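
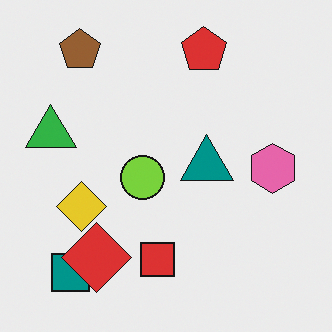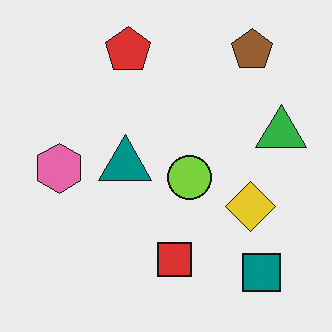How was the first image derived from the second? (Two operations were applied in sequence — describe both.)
It was flipped horizontally (left ↔ right), then overlaid with an additional red diamond.

The green triangle is in the right of the second image and the left of the first — shapes on opposite sides of the vertical midline have swapped in a mirror flip. A red diamond appears in the first image that is absent from the second.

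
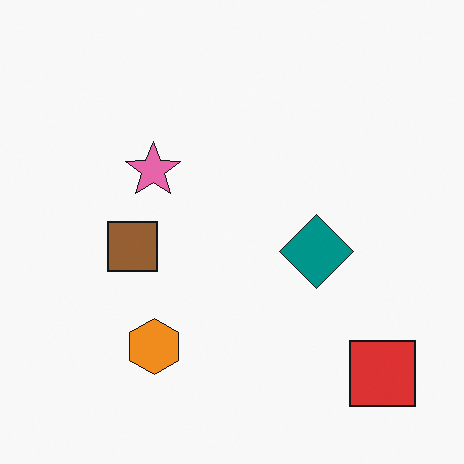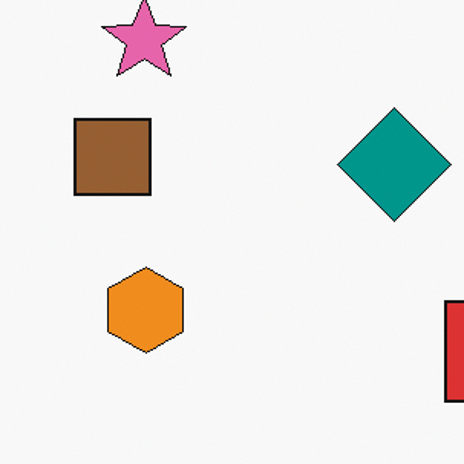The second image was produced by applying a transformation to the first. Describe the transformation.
It was cropped to a modestly smaller region and rescaled.

The visible shapes are larger and the field of view is narrower; shapes near the original edges may be partly or wholly outside the frame — a crop-and-rescale.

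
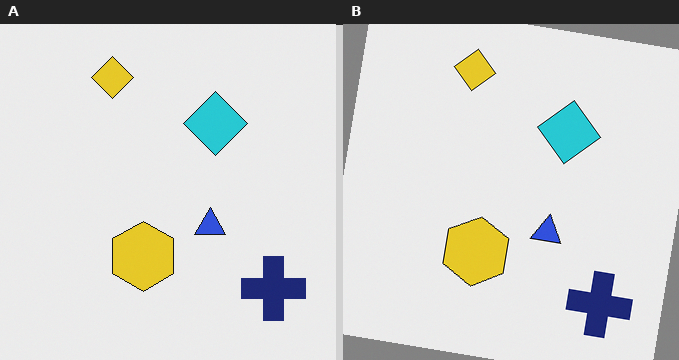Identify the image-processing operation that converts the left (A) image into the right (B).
Rotated clockwise by a slight angle.

Every shape is tilted by the same angle and the image corners show triangular fill wedges — a whole-image rotation by a non-right angle.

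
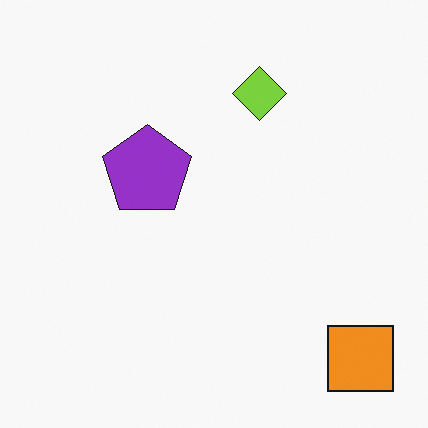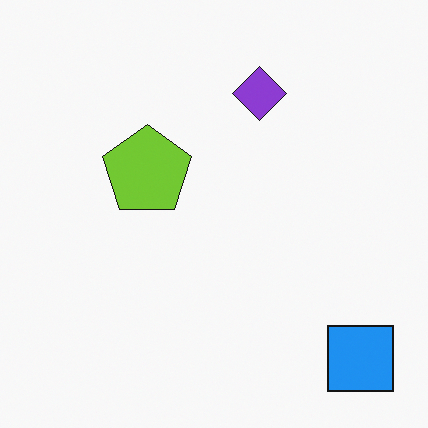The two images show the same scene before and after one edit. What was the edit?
Hue-shifted through roughly half the color wheel.

Every shape's color has rotated by the same amount around the hue wheel — a uniform hue shift.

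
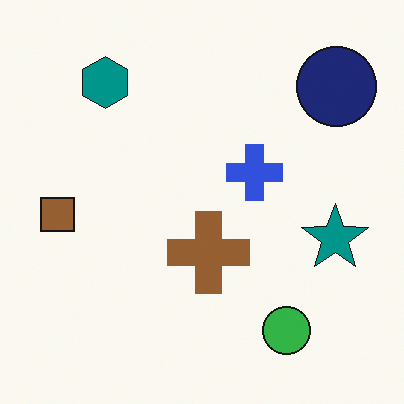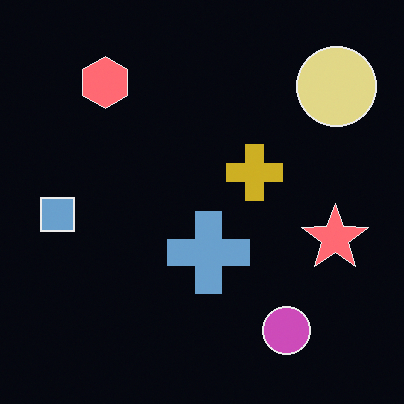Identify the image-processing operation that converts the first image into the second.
It was color-inverted (negative).

The light background has become dark and every shape's color is its complement — a photographic negative.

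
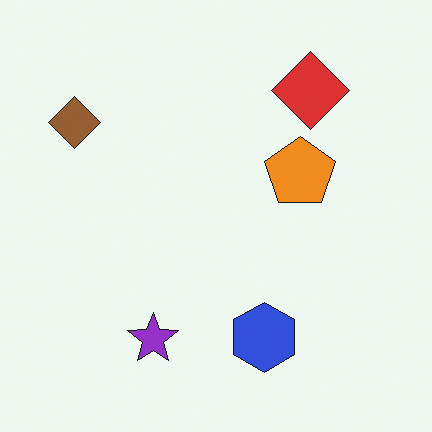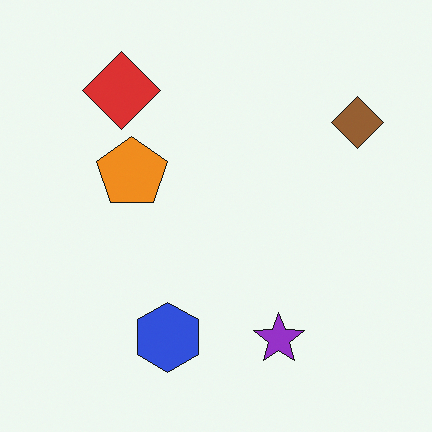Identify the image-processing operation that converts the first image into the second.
Flipped horizontally (left ↔ right).

The brown diamond is in the top-left of the first image and the top-right of the second — shapes on opposite sides of the vertical midline have swapped in a mirror flip.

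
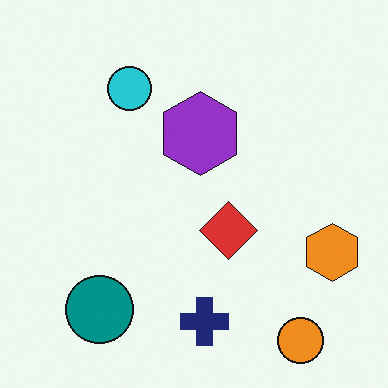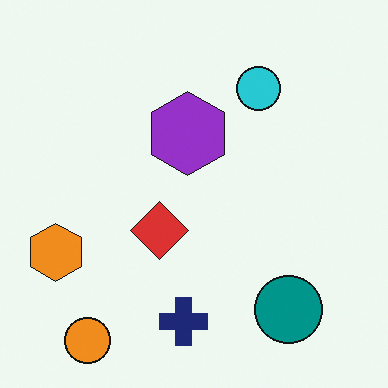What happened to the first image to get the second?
The second image is the first flipped horizontally (left ↔ right).

The orange hexagon is in the right of the first image and the left of the second — shapes on opposite sides of the vertical midline have swapped in a mirror flip.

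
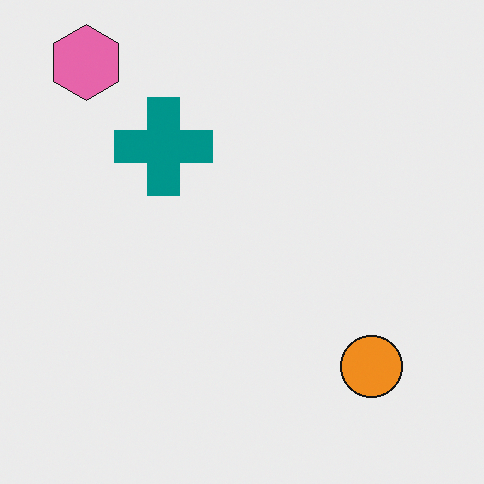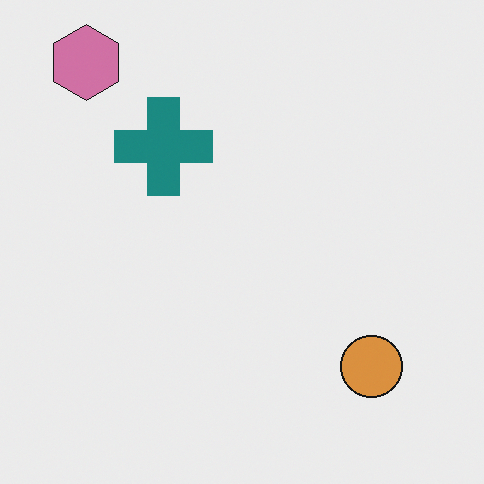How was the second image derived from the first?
The transformation is: slightly desaturated.

All colors are more muted and greyish — a global saturation change.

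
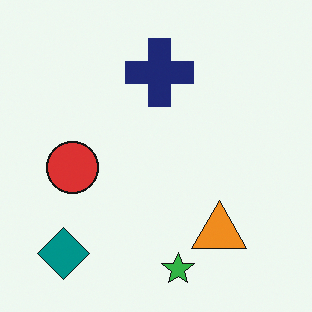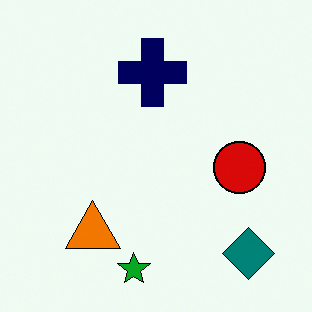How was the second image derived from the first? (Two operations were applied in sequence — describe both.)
The transformation is: flipped horizontally (left ↔ right), then given slightly increased contrast.

The teal diamond is in the bottom-left of the first image and the bottom-right of the second — shapes on opposite sides of the vertical midline have swapped in a mirror flip. Tones are pushed away from mid-grey across the whole image — a global contrast change.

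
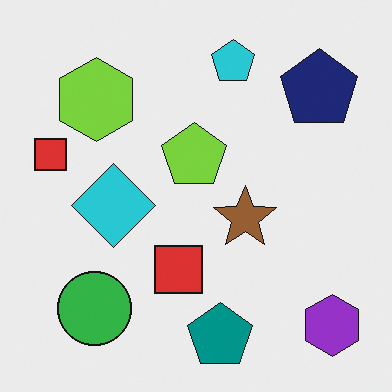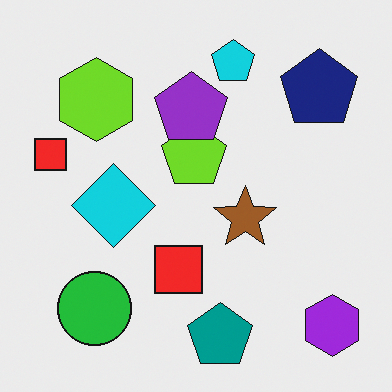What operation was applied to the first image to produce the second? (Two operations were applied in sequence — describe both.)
This is the original image slightly oversaturated, then overlaid with an additional purple pentagon.

All colors are more vivid — a global saturation change. A purple pentagon appears in the second image that is absent from the first.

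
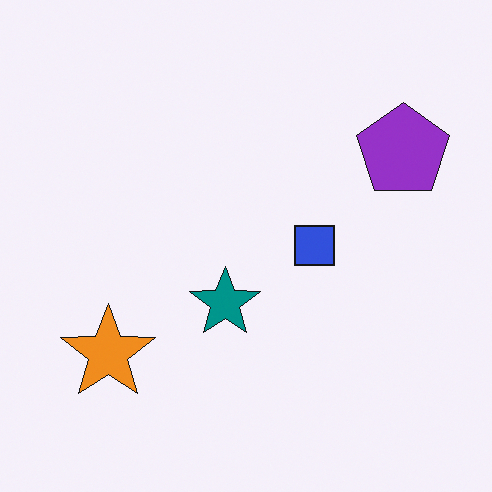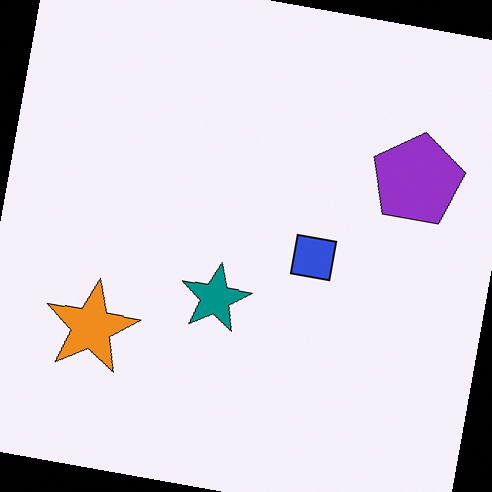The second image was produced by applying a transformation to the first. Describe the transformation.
The second image is the first rotated clockwise by a slight angle.

Every shape is tilted by the same angle and the image corners show triangular fill wedges — a whole-image rotation by a non-right angle.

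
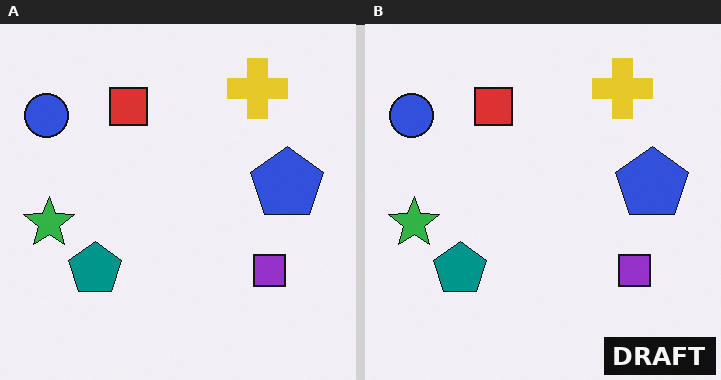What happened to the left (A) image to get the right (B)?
The right (B) image is the left (A) watermarked with the text "DRAFT" in the lower-right corner.

A dark label reading "DRAFT" appears in the lower-right corner.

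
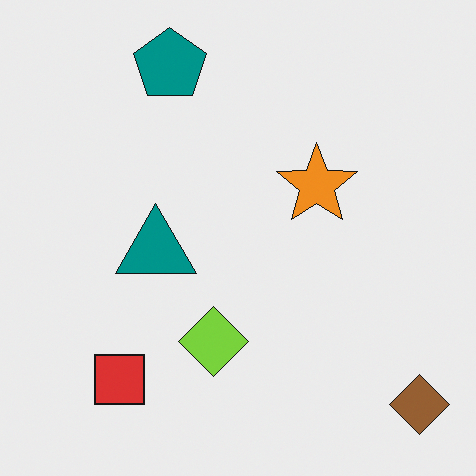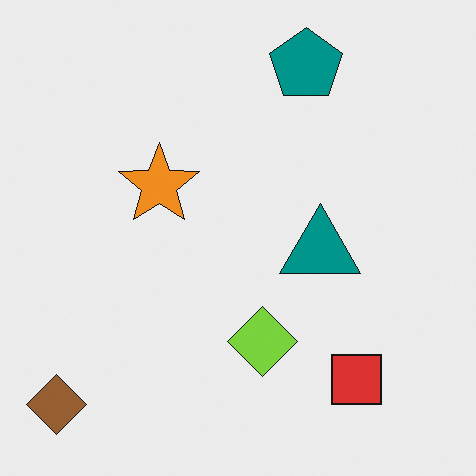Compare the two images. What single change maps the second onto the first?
The image was flipped horizontally (left ↔ right).

The brown diamond is in the bottom-left of the second image and the bottom-right of the first — shapes on opposite sides of the vertical midline have swapped in a mirror flip.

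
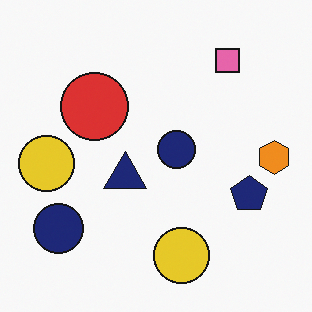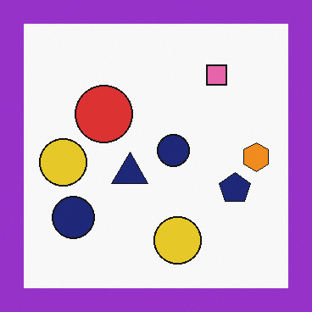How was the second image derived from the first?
It was framed with a purple border.

A solid purple frame runs around the edge of the second image, with the content slightly shrunk inside it.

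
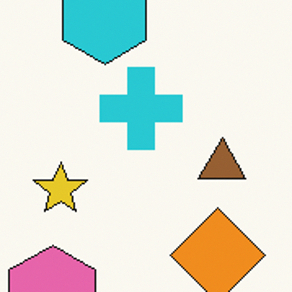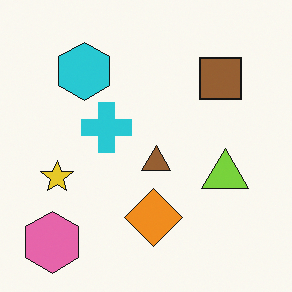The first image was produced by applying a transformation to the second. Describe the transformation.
The transformation is: cropped tightly and scaled back up.

The visible shapes are larger and the field of view is narrower; shapes near the original edges may be partly or wholly outside the frame — a crop-and-rescale.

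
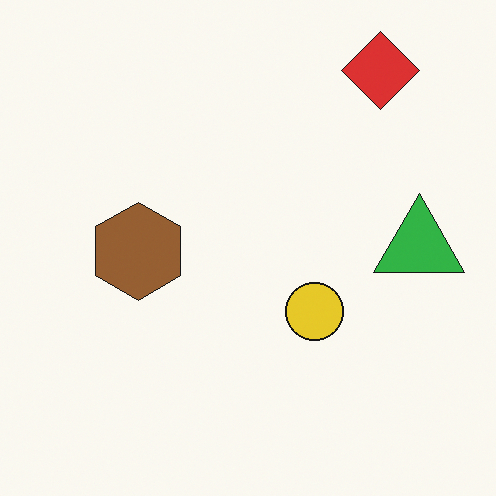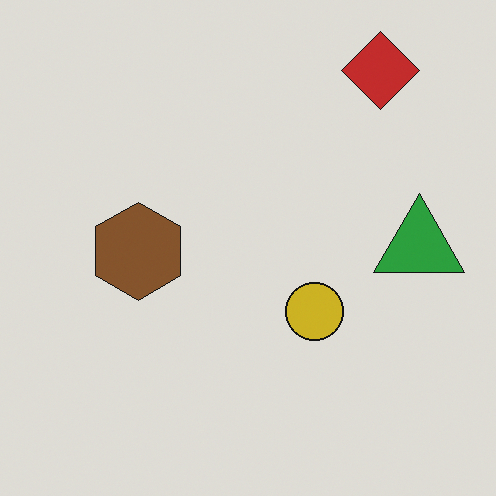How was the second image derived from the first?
Slightly darkened.

Every pixel — background and shapes alike — is uniformly darkened.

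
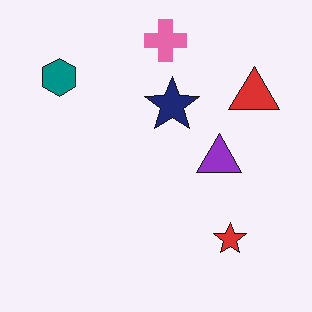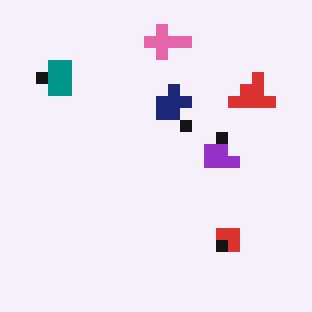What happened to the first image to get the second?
The second image is the first coarsely pixelated.

Shapes are reduced to large square blocks; fine edges and outlines are lost — a downscale-then-upscale (mosaic) effect.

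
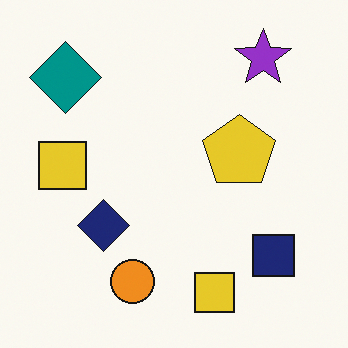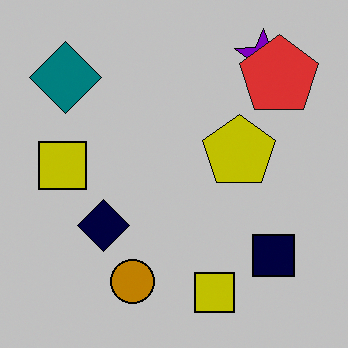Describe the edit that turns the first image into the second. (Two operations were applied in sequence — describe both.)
This is the original image heavily posterized to just a handful of flat colors, then overlaid with an additional red pentagon.

Each flat color has snapped to a coarser quantized level — most visibly, the near-white background has dropped to a flat grey. A red pentagon appears in the second image that is absent from the first.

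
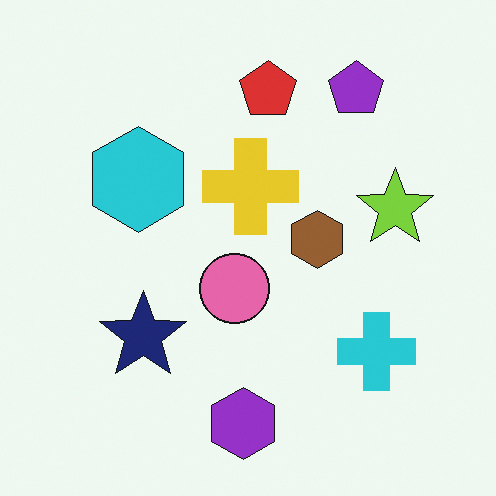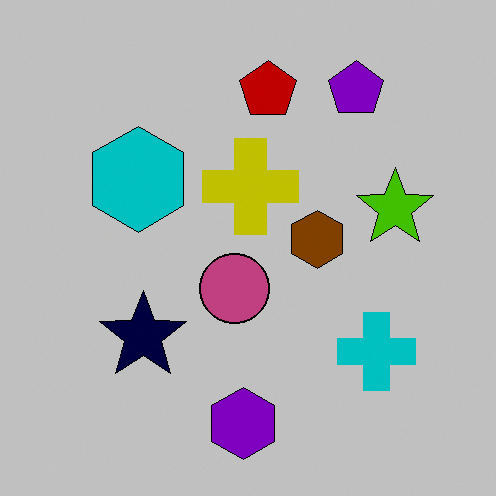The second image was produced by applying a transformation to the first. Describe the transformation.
The image was aggressively posterized.

Each flat color has snapped to a coarser quantized level — most visibly, the near-white background has dropped to a flat grey.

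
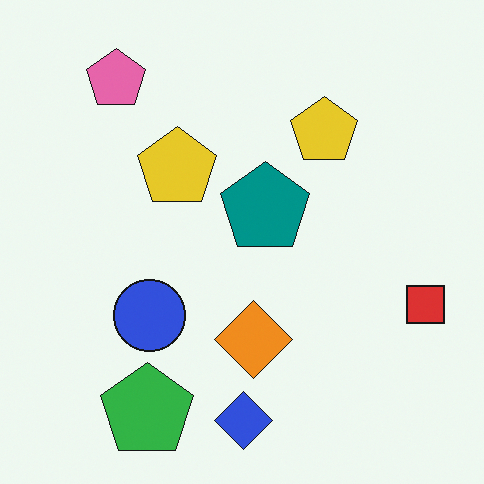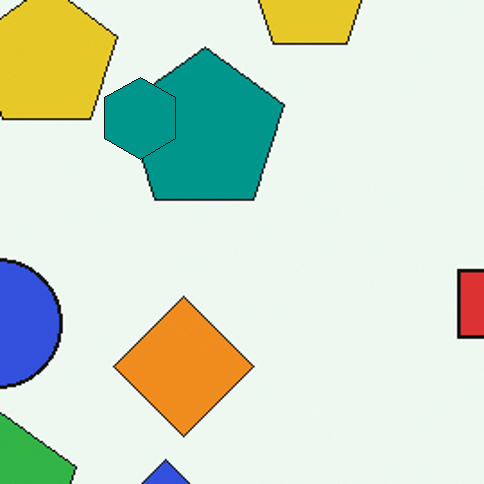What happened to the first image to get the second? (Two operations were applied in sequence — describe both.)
This is the original image cropped to a noticeably smaller region and rescaled, then overlaid with an additional teal hexagon.

The visible shapes are larger and the field of view is narrower; shapes near the original edges may be partly or wholly outside the frame — a crop-and-rescale. A teal hexagon appears in the second image that is absent from the first.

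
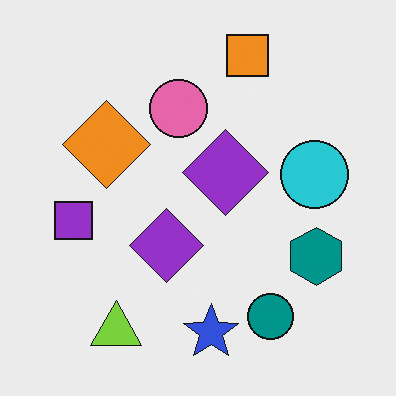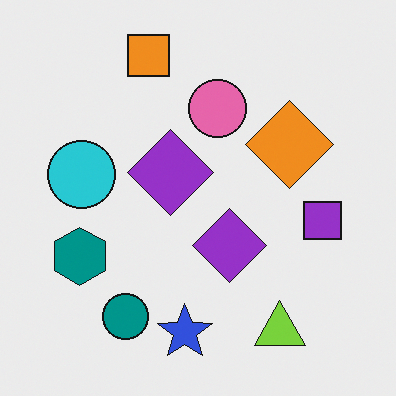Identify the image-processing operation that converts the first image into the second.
Flipped horizontally (left ↔ right).

The purple square is in the left of the first image and the right of the second — shapes on opposite sides of the vertical midline have swapped in a mirror flip.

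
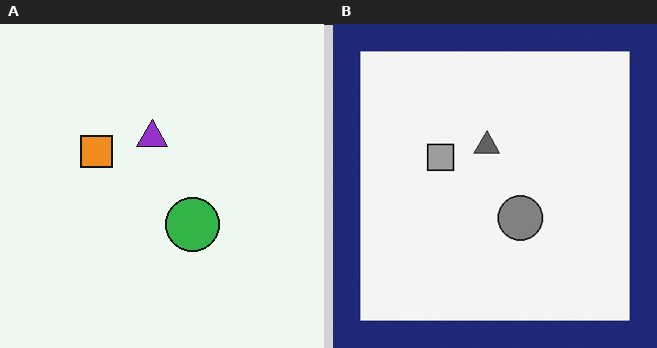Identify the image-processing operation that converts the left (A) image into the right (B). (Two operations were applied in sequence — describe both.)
Converted to grayscale, then framed with a navy border.

All color is removed — every shape is now a shade of grey. A solid navy frame runs around the edge of the right (B) image, with the content slightly shrunk inside it.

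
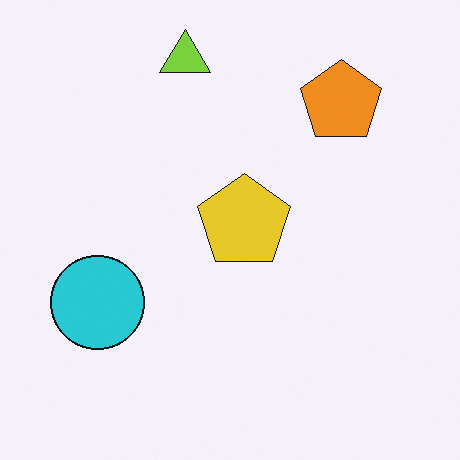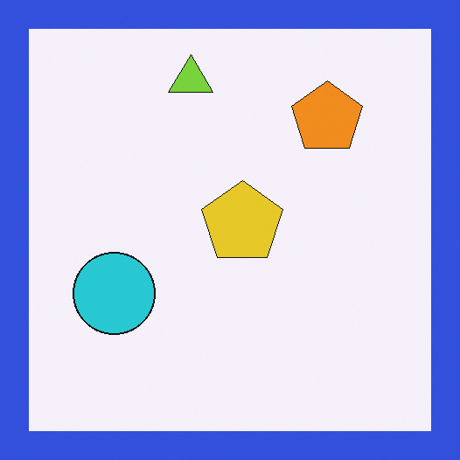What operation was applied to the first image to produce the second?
The image was framed with a blue border.

A solid blue frame runs around the edge of the second image, with the content slightly shrunk inside it.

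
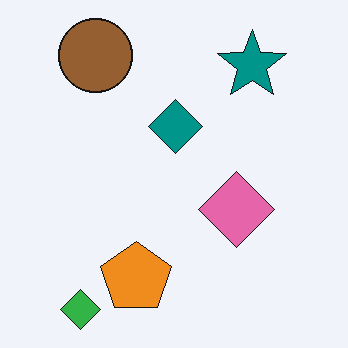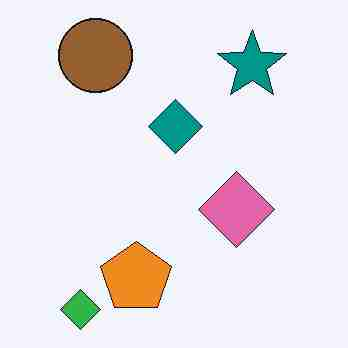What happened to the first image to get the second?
It was degraded with heavy JPEG compression.

Blocky 8×8 compression artifacts appear around shape edges and the flat background shows ringing — characteristic JPEG degradation.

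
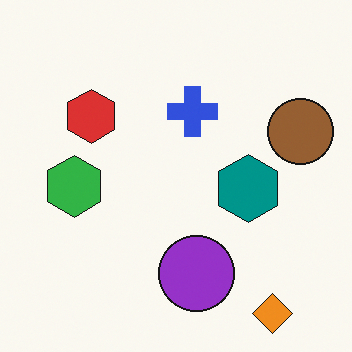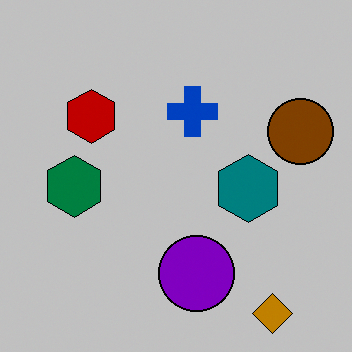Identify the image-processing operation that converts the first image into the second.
The second image is the first aggressively posterized.

Each flat color has snapped to a coarser quantized level — most visibly, the near-white background has dropped to a flat grey.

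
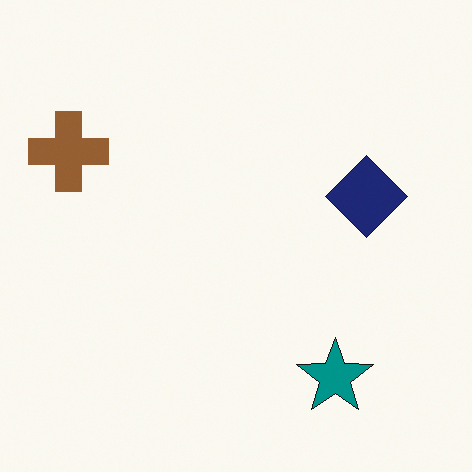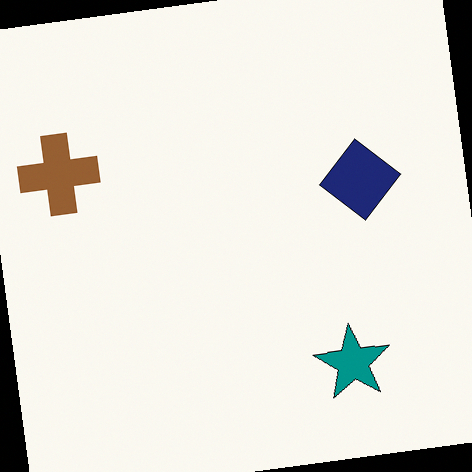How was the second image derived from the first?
It was rotated counter-clockwise by a few degrees.

Every shape is tilted by the same angle and the image corners show triangular fill wedges — a whole-image rotation by a non-right angle.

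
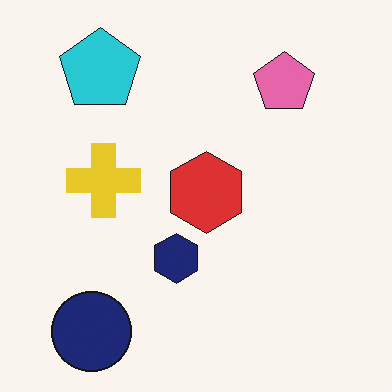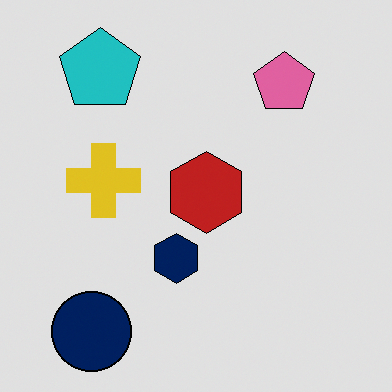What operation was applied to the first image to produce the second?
It was moderately posterized.

Each flat color has snapped to a coarser quantized level — most visibly, the near-white background has dropped to a flat grey.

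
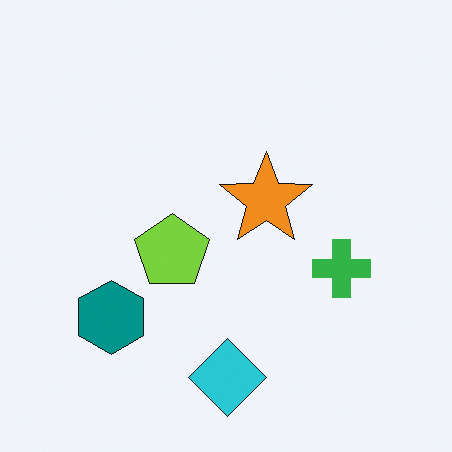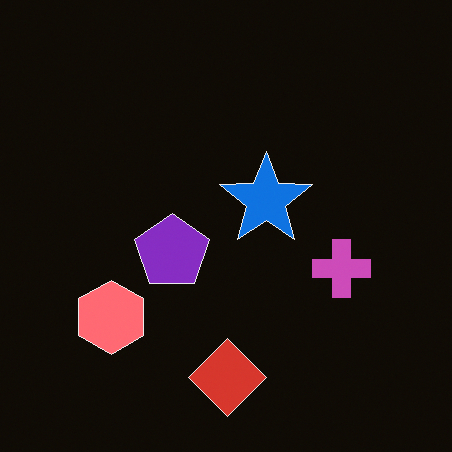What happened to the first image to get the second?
The image was color-inverted (negative).

The light background has become dark and every shape's color is its complement — a photographic negative.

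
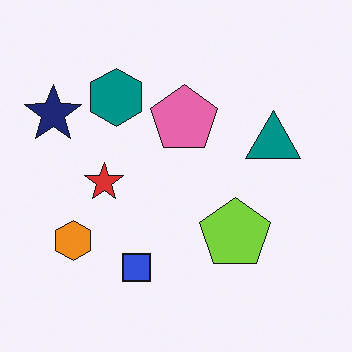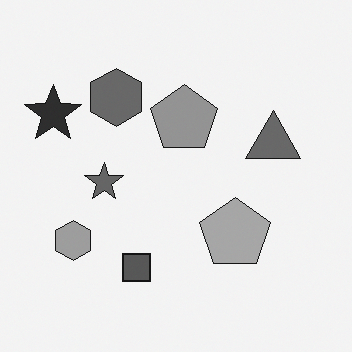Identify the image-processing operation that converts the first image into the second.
It was converted to grayscale.

All color is removed — every shape is now a shade of grey.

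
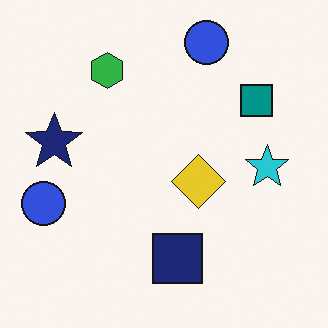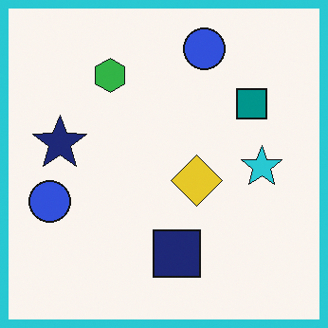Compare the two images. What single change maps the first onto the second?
It was framed with a cyan border.

A solid cyan frame runs around the edge of the second image, with the content slightly shrunk inside it.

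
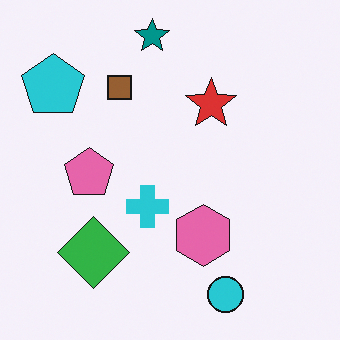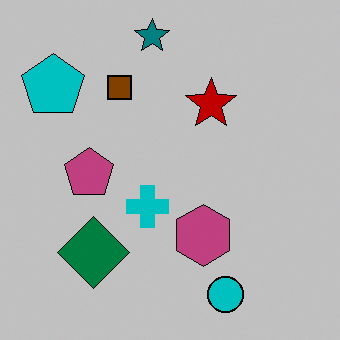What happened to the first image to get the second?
This is the original image aggressively posterized.

Each flat color has snapped to a coarser quantized level — most visibly, the near-white background has dropped to a flat grey.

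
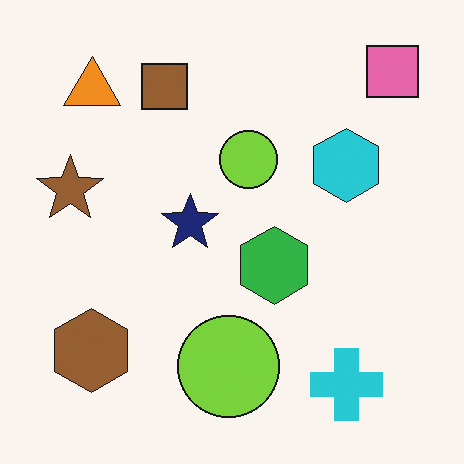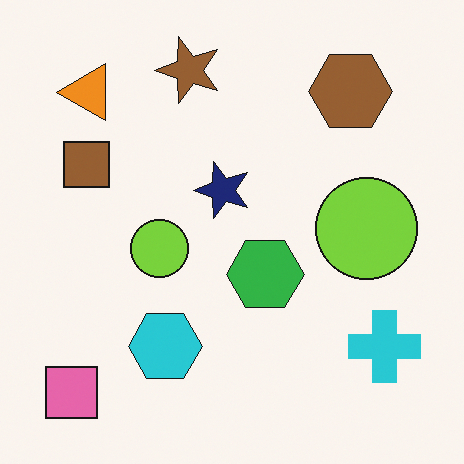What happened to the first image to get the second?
This is the original image transposed (reflected across the top-left ↔ bottom-right diagonal).

Shapes have swapped their row and column positions — what was in the top-right is now in the bottom-left — a diagonal reflection.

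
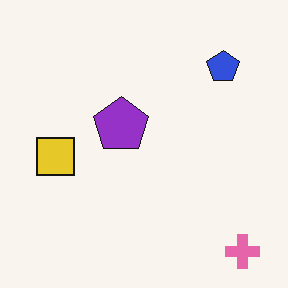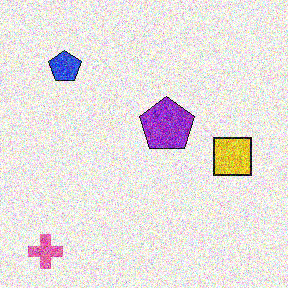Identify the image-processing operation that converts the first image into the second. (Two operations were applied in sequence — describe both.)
This is the original image flipped horizontally (left ↔ right), then degraded with strong gaussian noise.

The pink cross is in the bottom-right of the first image and the bottom-left of the second — shapes on opposite sides of the vertical midline have swapped in a mirror flip. Random speckle covers the whole image, including the flat background.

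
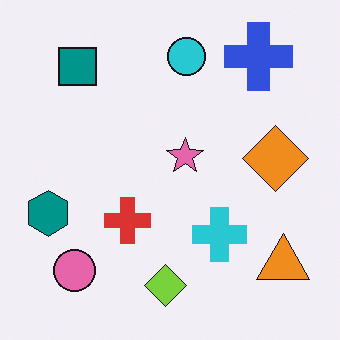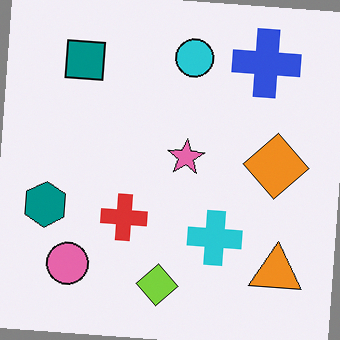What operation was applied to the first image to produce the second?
The second image is the first rotated clockwise by a few degrees.

Every shape is tilted by the same angle and the image corners show triangular fill wedges — a whole-image rotation by a non-right angle.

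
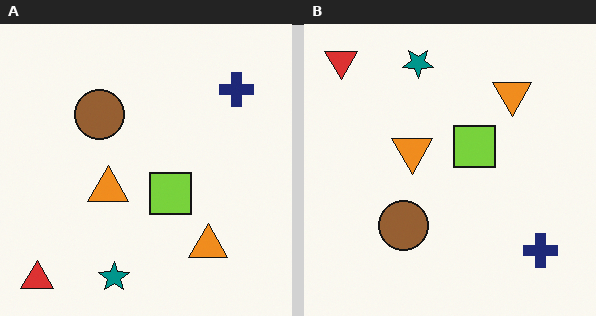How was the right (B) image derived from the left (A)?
The transformation is: flipped vertically (top ↔ bottom).

The red triangle is in the bottom-left of the left (A) image and the top-left of the right (B) — shapes on opposite sides of the horizontal midline have swapped in a mirror flip.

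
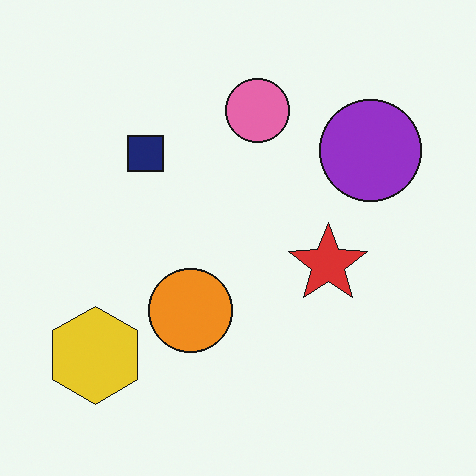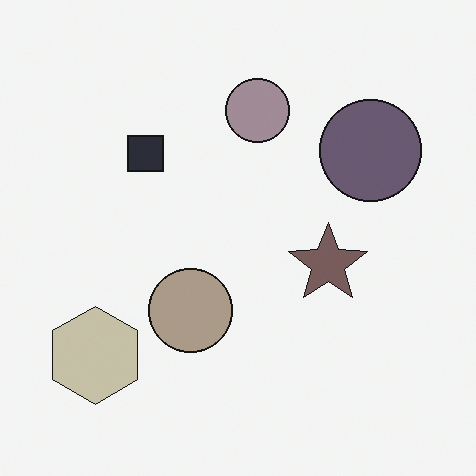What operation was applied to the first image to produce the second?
The image was made much more muted (saturation change).

All colors are more muted and greyish — a global saturation change.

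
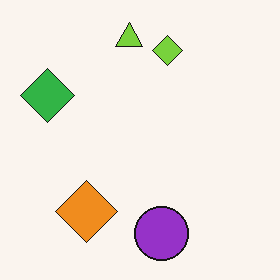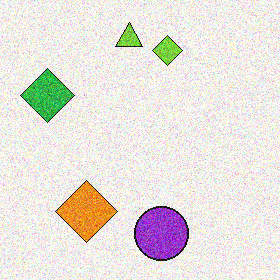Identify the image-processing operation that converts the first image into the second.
Degraded with visible gaussian noise.

Random speckle covers the whole image, including the flat background.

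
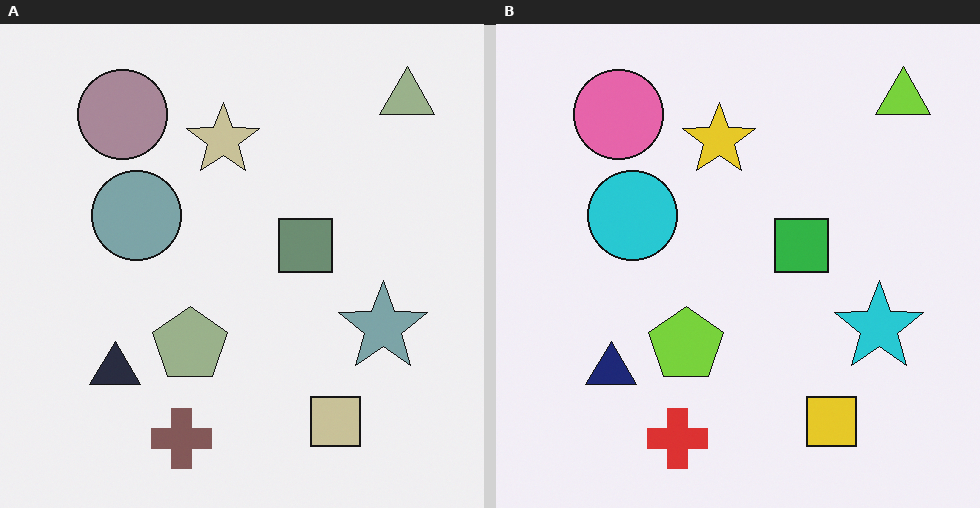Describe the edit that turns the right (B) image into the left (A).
The transformation is: made much more muted (saturation change).

All colors are more muted and greyish — a global saturation change.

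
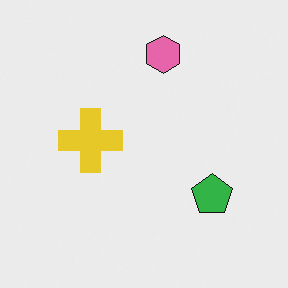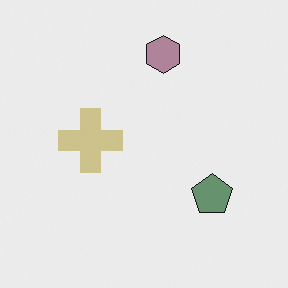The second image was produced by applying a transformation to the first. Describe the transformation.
It was made much more muted (saturation change).

All colors are more muted and greyish — a global saturation change.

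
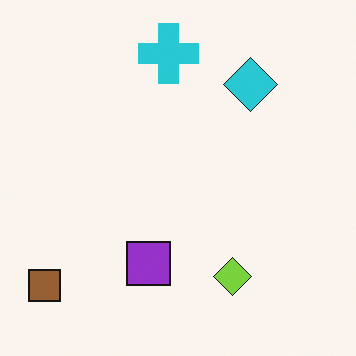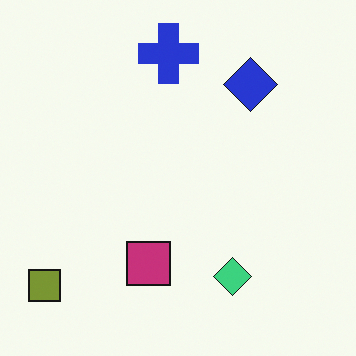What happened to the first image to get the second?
This is the original image hue-shifted by a small amount.

Every shape's color has rotated by the same amount around the hue wheel — a uniform hue shift.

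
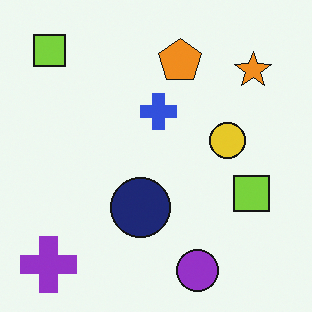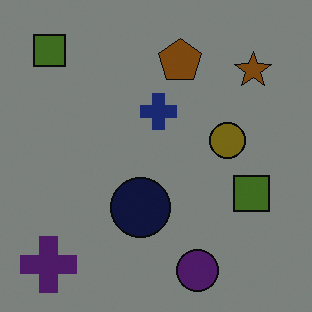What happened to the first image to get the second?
The transformation is: noticeably darkened.

Every pixel — background and shapes alike — is uniformly darkened.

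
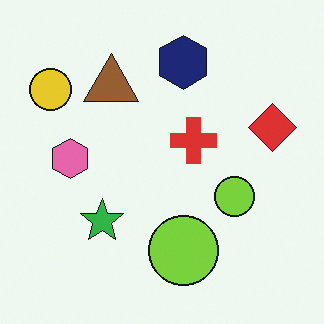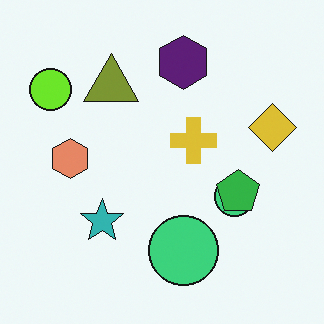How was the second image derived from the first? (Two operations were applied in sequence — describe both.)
This is the original image hue-shifted slightly, then overlaid with an additional green pentagon.

Every shape's color has rotated by the same amount around the hue wheel — a uniform hue shift. A green pentagon appears in the second image that is absent from the first.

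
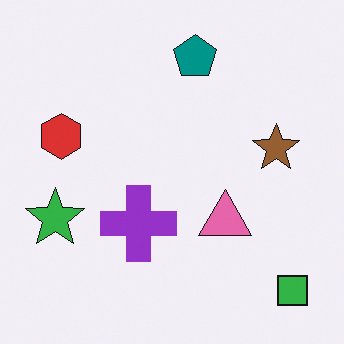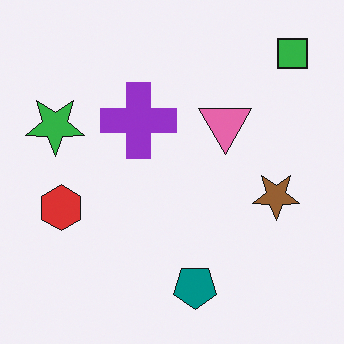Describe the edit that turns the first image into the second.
The image was flipped vertically (top ↔ bottom).

The green square is in the bottom-right of the first image and the top-right of the second — shapes on opposite sides of the horizontal midline have swapped in a mirror flip.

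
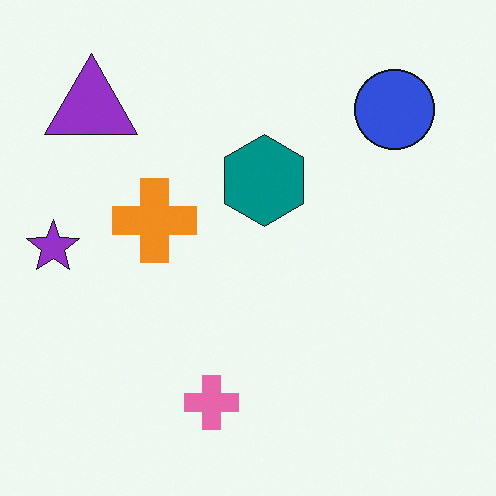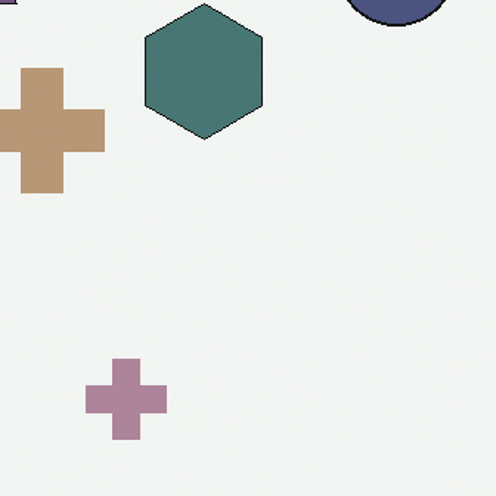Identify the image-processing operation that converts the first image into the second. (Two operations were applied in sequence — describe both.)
It was cropped slightly and scaled back up, then made much more muted (saturation change).

The visible shapes are larger and the field of view is narrower; shapes near the original edges may be partly or wholly outside the frame — a crop-and-rescale. All colors are more muted and greyish — a global saturation change.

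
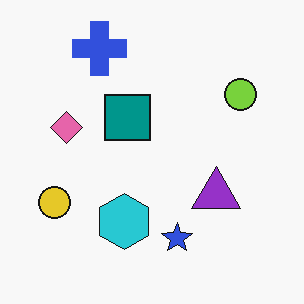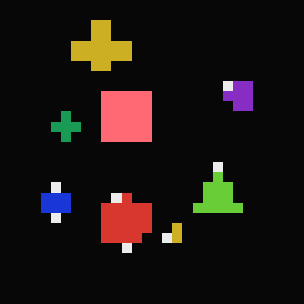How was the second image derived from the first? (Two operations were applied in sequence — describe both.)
The transformation is: heavily pixelated into large blocks, then color-inverted (negative).

Shapes are reduced to large square blocks; fine edges and outlines are lost — a downscale-then-upscale (mosaic) effect. The light background has become dark and every shape's color is its complement — a photographic negative.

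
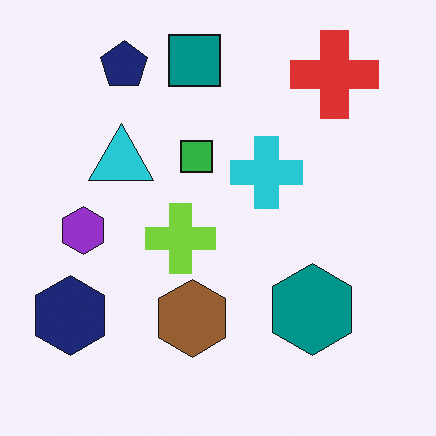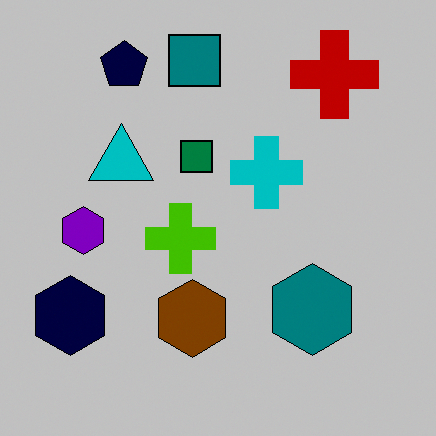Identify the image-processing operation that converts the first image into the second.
It was heavily posterized to just a handful of flat colors.

Each flat color has snapped to a coarser quantized level — most visibly, the near-white background has dropped to a flat grey.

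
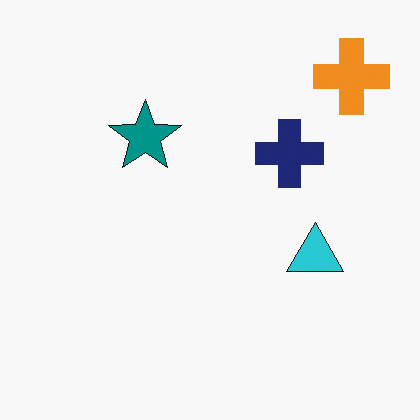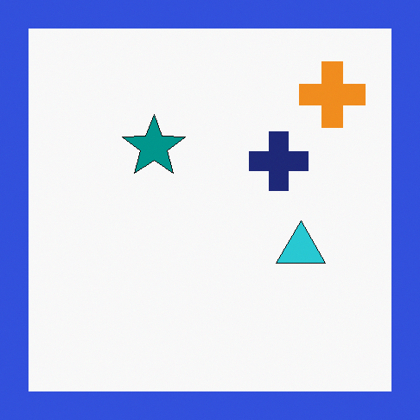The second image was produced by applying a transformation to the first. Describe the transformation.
The image was framed with a blue border.

A solid blue frame runs around the edge of the second image, with the content slightly shrunk inside it.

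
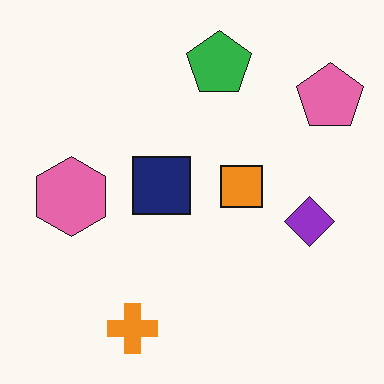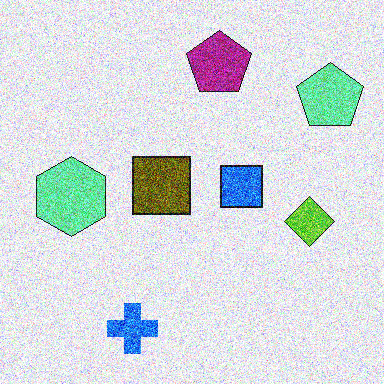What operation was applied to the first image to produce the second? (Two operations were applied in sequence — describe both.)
The transformation is: degraded with heavy additive noise, then hue-shifted through roughly half the color wheel.

Random speckle covers the whole image, including the flat background. Every shape's color has rotated by the same amount around the hue wheel — a uniform hue shift.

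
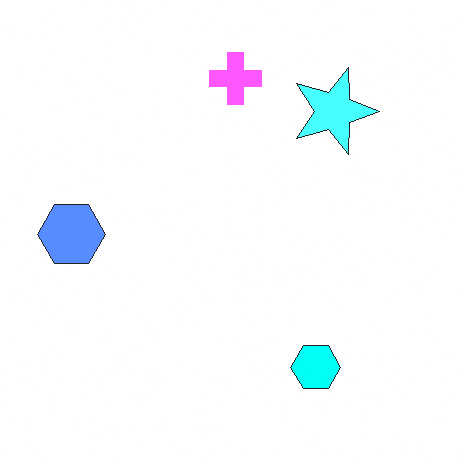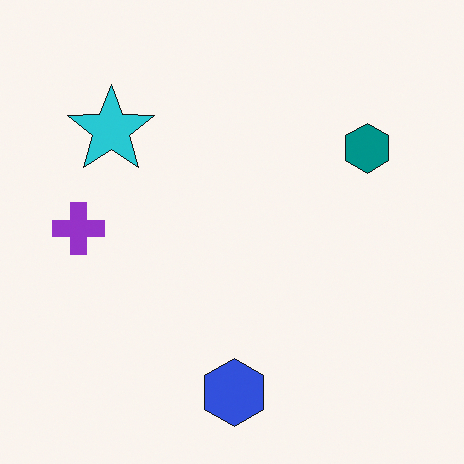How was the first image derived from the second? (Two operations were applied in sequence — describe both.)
It was rotated 90° clockwise, then substantially brightened.

The blue hexagon sits in the bottom of the second image and the left of the first — consistent with a whole-image 90° clockwise rotation. Every pixel — background and shapes alike — is uniformly brightened.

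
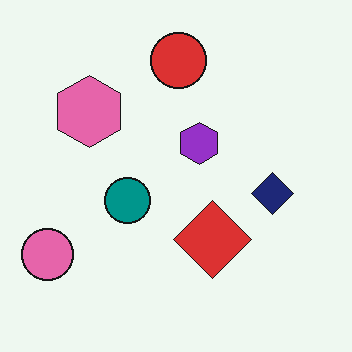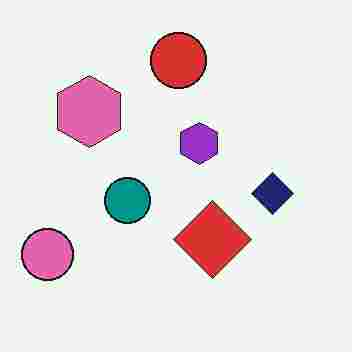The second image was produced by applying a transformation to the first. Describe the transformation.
The transformation is: degraded with heavy JPEG compression.

Blocky 8×8 compression artifacts appear around shape edges and the flat background shows ringing — characteristic JPEG degradation.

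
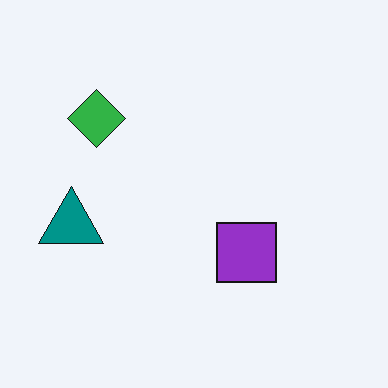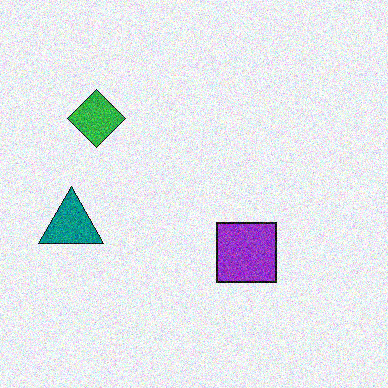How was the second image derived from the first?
This is the original image degraded with visible gaussian noise.

Random speckle covers the whole image, including the flat background.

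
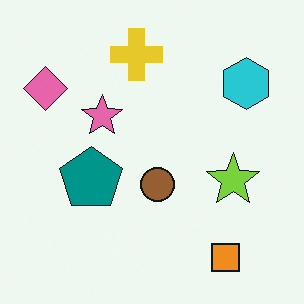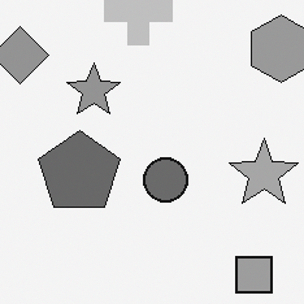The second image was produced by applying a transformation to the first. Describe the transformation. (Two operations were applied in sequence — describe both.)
The transformation is: cropped slightly and scaled back up, then converted to grayscale.

The visible shapes are larger and the field of view is narrower; shapes near the original edges may be partly or wholly outside the frame — a crop-and-rescale. All color is removed — every shape is now a shade of grey.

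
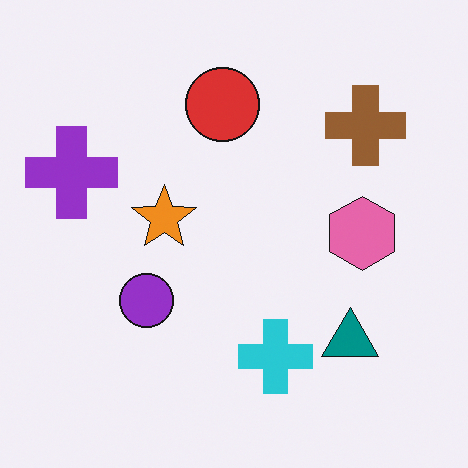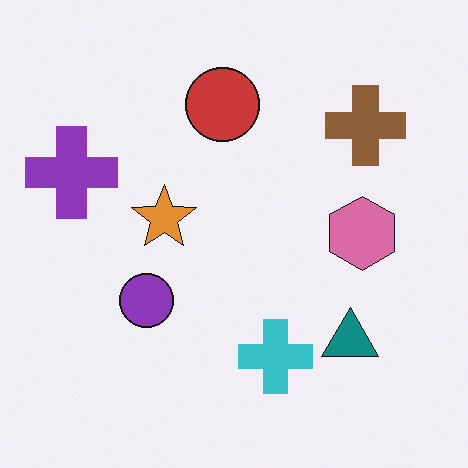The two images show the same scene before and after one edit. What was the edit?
The second image is the first slightly desaturated.

All colors are more muted and greyish — a global saturation change.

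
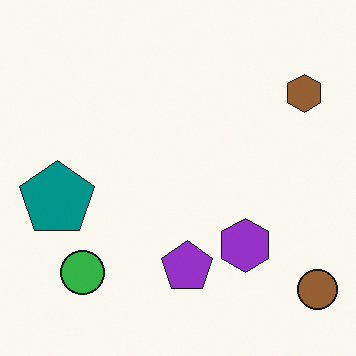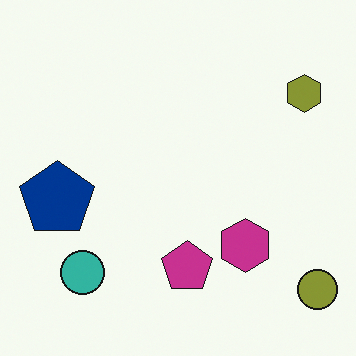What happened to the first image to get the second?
It was hue-shifted slightly.

Every shape's color has rotated by the same amount around the hue wheel — a uniform hue shift.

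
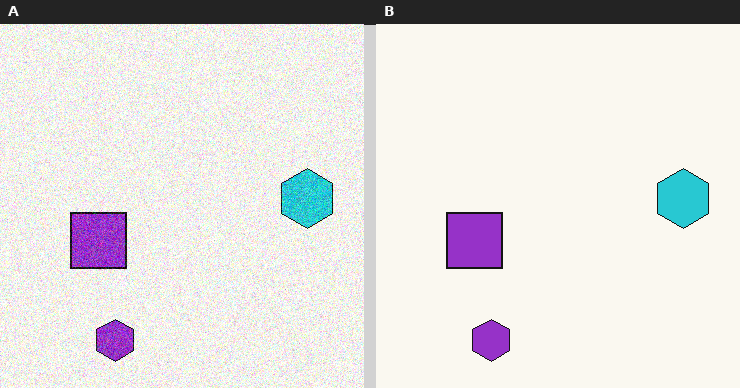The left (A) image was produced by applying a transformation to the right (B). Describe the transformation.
The left (A) image is the right (B) degraded with strong gaussian noise.

Random speckle covers the whole image, including the flat background.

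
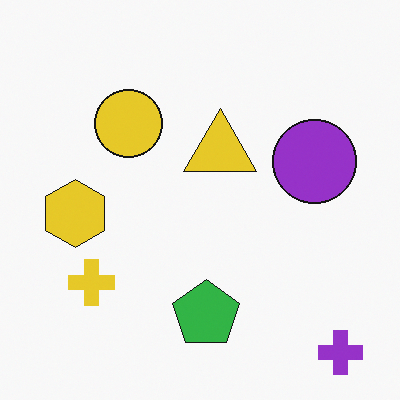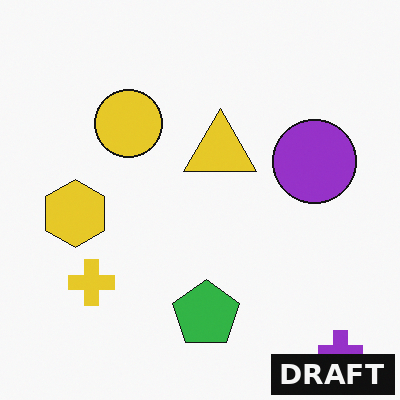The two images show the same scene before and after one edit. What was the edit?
The transformation is: watermarked with the text "DRAFT" in the lower-right corner.

A dark label reading "DRAFT" appears in the lower-right corner.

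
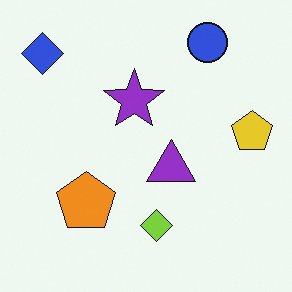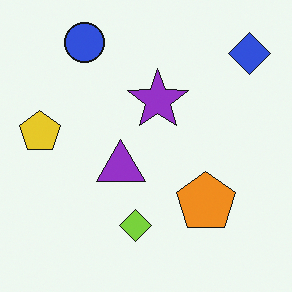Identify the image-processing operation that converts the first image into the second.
The image was flipped horizontally (left ↔ right).

The yellow pentagon is in the right of the first image and the left of the second — shapes on opposite sides of the vertical midline have swapped in a mirror flip.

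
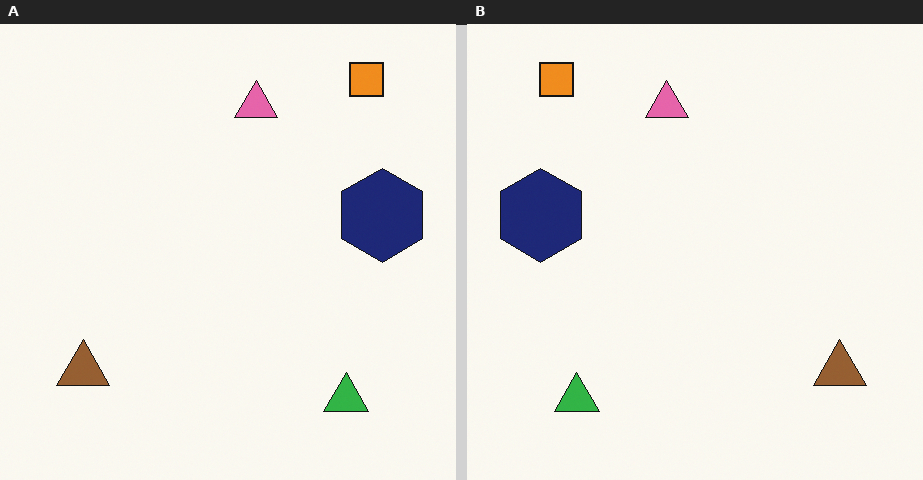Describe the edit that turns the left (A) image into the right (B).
The right (B) image is the left (A) flipped horizontally (left ↔ right).

The navy hexagon is in the right of the left (A) image and the left of the right (B) — shapes on opposite sides of the vertical midline have swapped in a mirror flip.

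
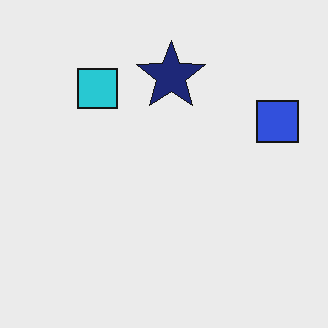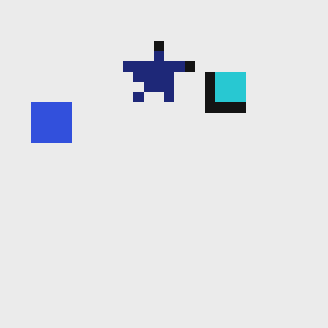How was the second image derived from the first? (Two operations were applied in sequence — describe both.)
The second image is the first coarsely pixelated, then flipped horizontally (left ↔ right).

Shapes are reduced to large square blocks; fine edges and outlines are lost — a downscale-then-upscale (mosaic) effect. The blue square is in the right of the first image and the left of the second — shapes on opposite sides of the vertical midline have swapped in a mirror flip.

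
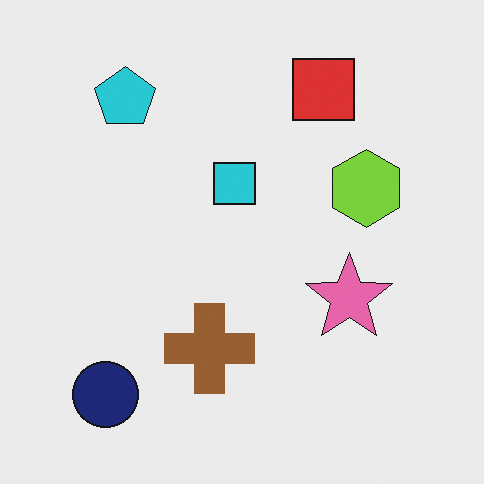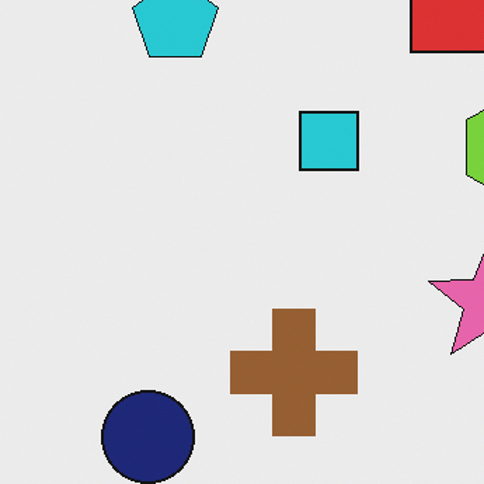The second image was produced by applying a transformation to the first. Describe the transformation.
Cropped slightly and scaled back up.

The visible shapes are larger and the field of view is narrower; shapes near the original edges may be partly or wholly outside the frame — a crop-and-rescale.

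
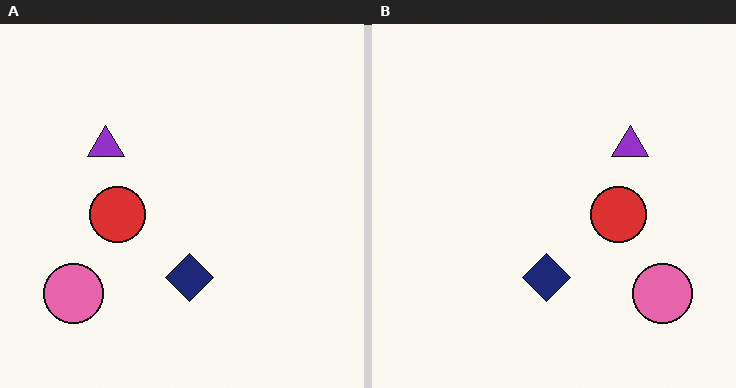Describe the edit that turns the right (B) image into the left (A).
This is the original image flipped horizontally (left ↔ right).

The pink circle is in the bottom-right of the right (B) image and the bottom-left of the left (A) — shapes on opposite sides of the vertical midline have swapped in a mirror flip.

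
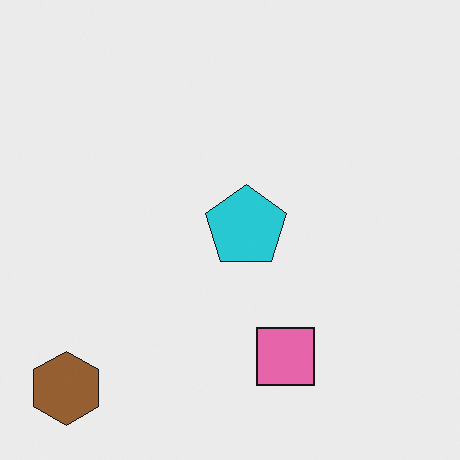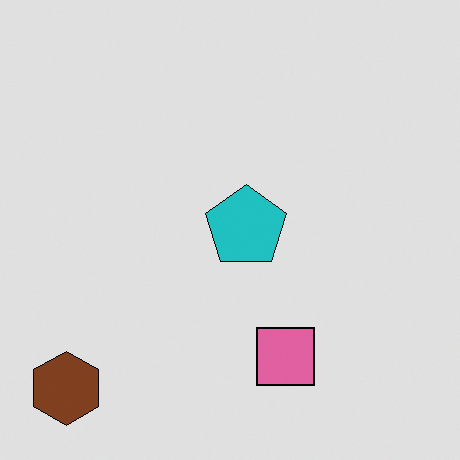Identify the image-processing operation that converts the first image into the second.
It was moderately posterized.

Each flat color has snapped to a coarser quantized level — most visibly, the near-white background has dropped to a flat grey.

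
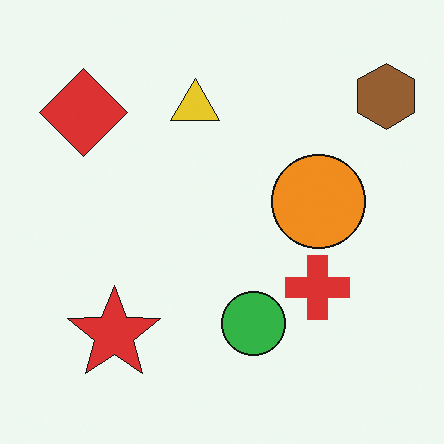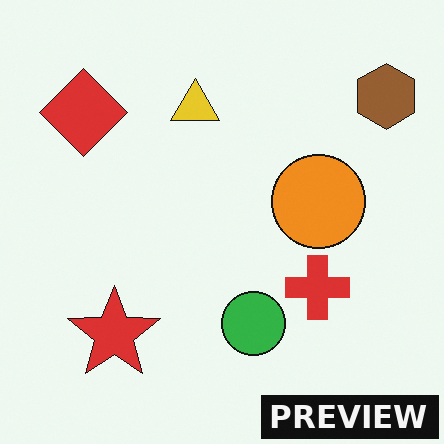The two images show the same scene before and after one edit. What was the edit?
It was watermarked with the text "PREVIEW" in the lower-right corner.

A dark label reading "PREVIEW" appears in the lower-right corner.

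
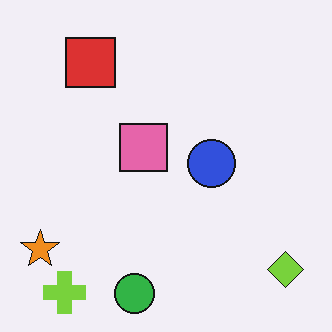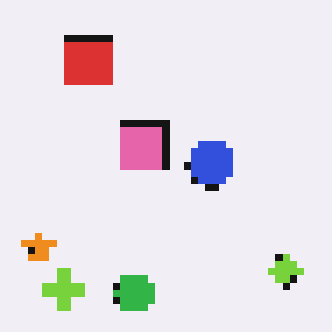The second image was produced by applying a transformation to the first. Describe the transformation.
The transformation is: moderately pixelated.

Shapes are reduced to large square blocks; fine edges and outlines are lost — a downscale-then-upscale (mosaic) effect.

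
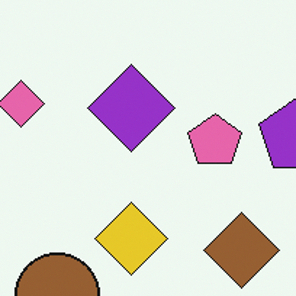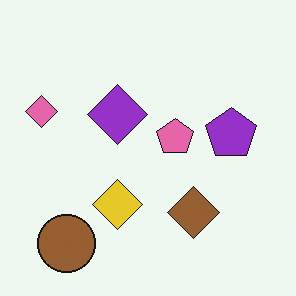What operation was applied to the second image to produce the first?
The image was cropped to a modestly smaller region and rescaled.

The visible shapes are larger and the field of view is narrower; shapes near the original edges may be partly or wholly outside the frame — a crop-and-rescale.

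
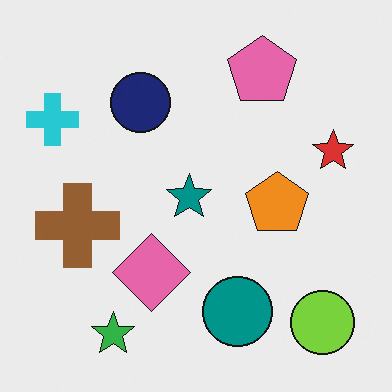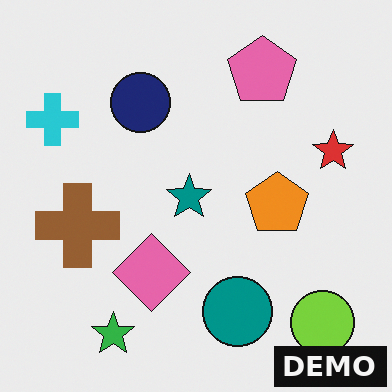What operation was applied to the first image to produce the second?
The transformation is: watermarked with the text "DEMO" in the lower-right corner.

A dark label reading "DEMO" appears in the lower-right corner.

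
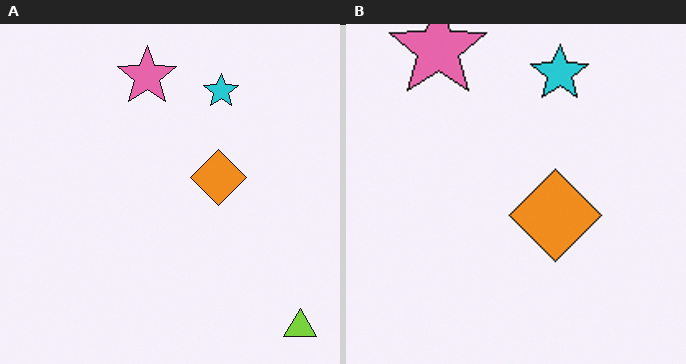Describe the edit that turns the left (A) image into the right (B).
Cropped tightly and scaled back up.

The visible shapes are larger and the field of view is narrower; shapes near the original edges may be partly or wholly outside the frame — a crop-and-rescale.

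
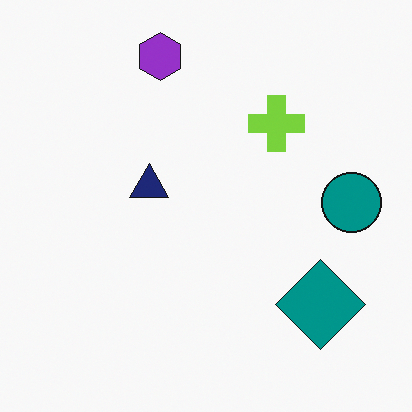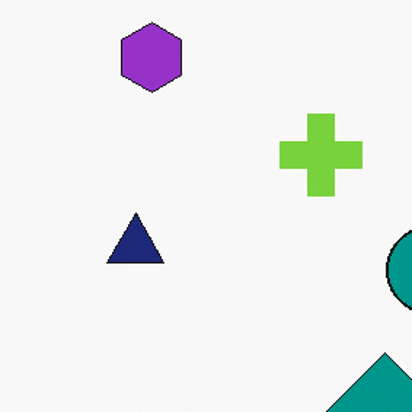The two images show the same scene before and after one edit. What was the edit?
This is the original image cropped to a modestly smaller region and rescaled.

The visible shapes are larger and the field of view is narrower; shapes near the original edges may be partly or wholly outside the frame — a crop-and-rescale.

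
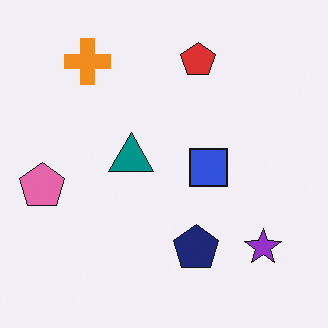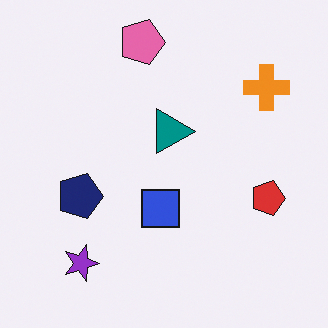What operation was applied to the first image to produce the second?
This is the original image rotated 90° clockwise.

The purple star sits in the bottom-right of the first image and the bottom-left of the second — consistent with a whole-image 90° clockwise rotation.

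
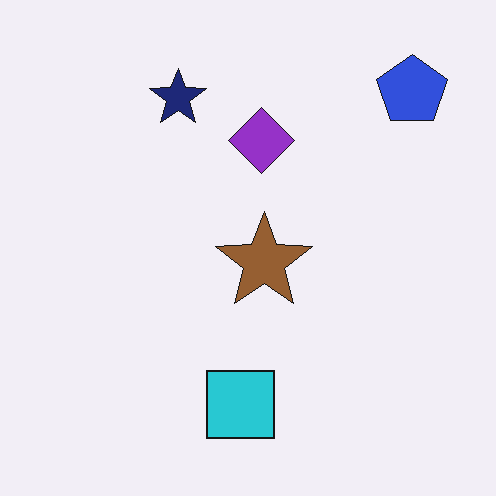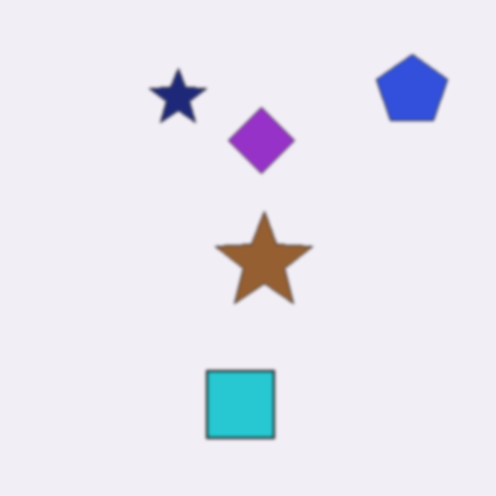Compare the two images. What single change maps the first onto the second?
This is the original image lightly blurred.

Shape edges and outlines are uniformly softened across the whole image.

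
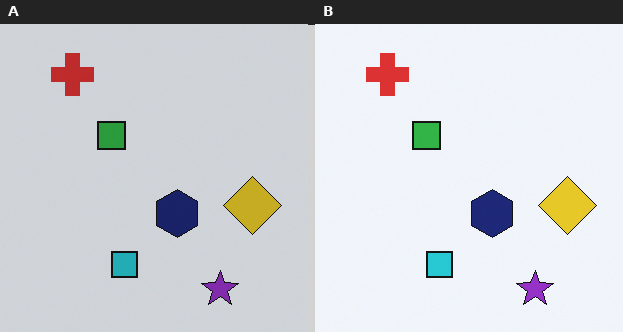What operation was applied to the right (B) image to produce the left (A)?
The image was darkened a little.

Every pixel — background and shapes alike — is uniformly darkened.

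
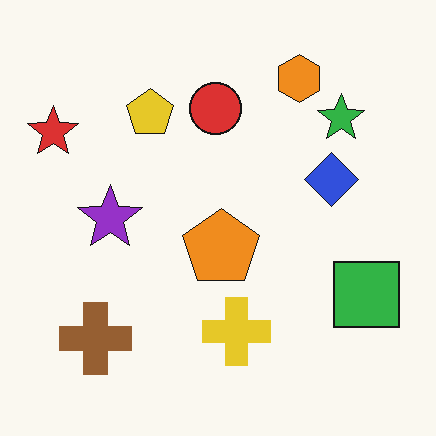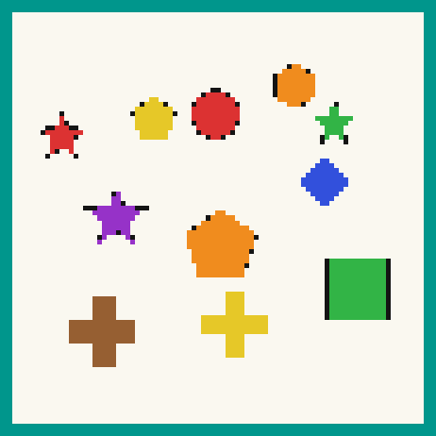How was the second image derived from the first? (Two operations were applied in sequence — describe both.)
It was mildly pixelated, then framed with a teal border.

Shapes are reduced to large square blocks; fine edges and outlines are lost — a downscale-then-upscale (mosaic) effect. A solid teal frame runs around the edge of the second image, with the content slightly shrunk inside it.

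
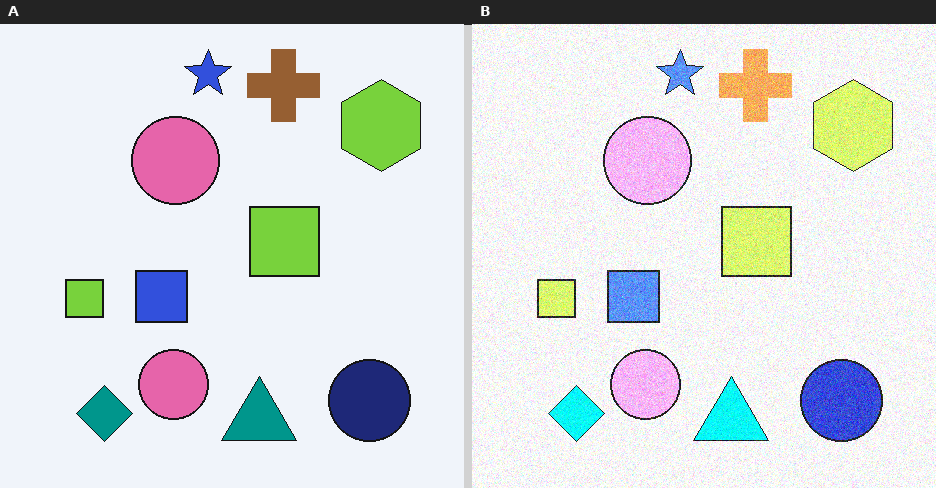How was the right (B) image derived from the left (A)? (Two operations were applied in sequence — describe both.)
The image was substantially brightened, then degraded with visible gaussian noise.

Every pixel — background and shapes alike — is uniformly brightened. Random speckle covers the whole image, including the flat background.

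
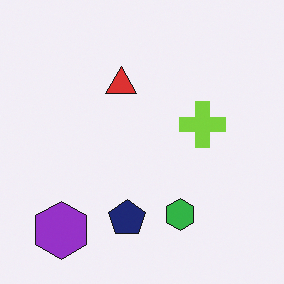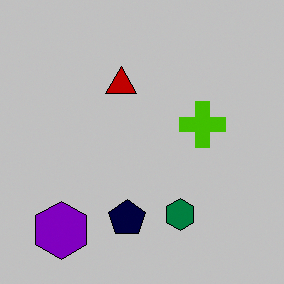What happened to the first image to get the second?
The transformation is: heavily posterized to just a handful of flat colors.

Each flat color has snapped to a coarser quantized level — most visibly, the near-white background has dropped to a flat grey.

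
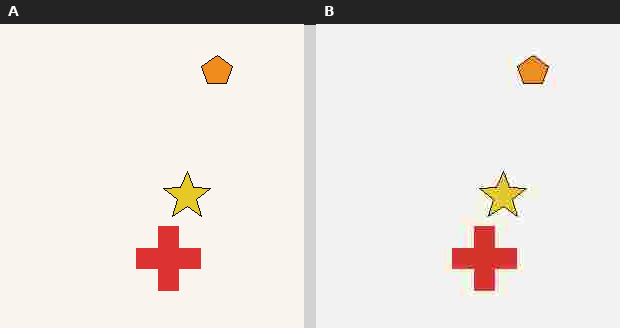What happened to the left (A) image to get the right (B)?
Degraded with heavy JPEG compression.

Blocky 8×8 compression artifacts appear around shape edges and the flat background shows ringing — characteristic JPEG degradation.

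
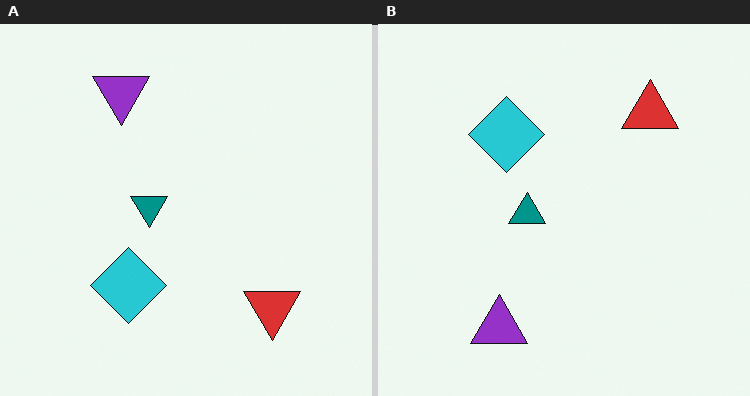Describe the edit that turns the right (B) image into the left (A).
The transformation is: flipped vertically (top ↔ bottom).

The purple triangle is in the bottom-left of the right (B) image and the top-left of the left (A) — shapes on opposite sides of the horizontal midline have swapped in a mirror flip.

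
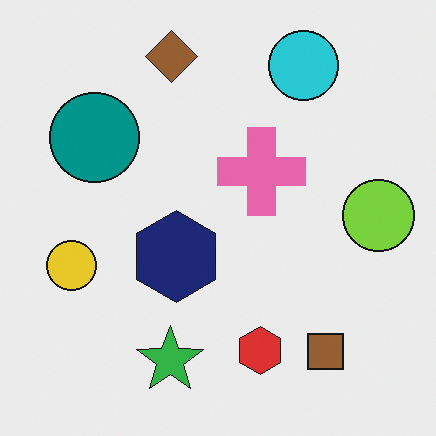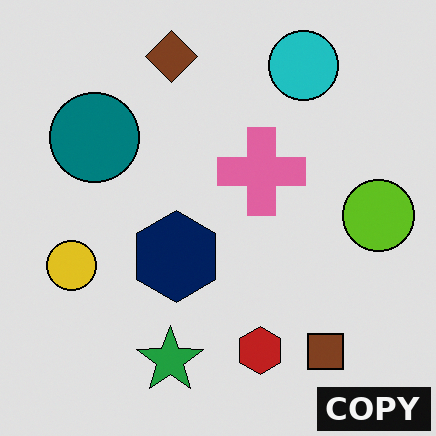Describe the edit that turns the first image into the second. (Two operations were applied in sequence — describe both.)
The transformation is: posterized to a reduced palette, then watermarked with the text "COPY" in the lower-right corner.

Each flat color has snapped to a coarser quantized level — most visibly, the near-white background has dropped to a flat grey. A dark label reading "COPY" appears in the lower-right corner.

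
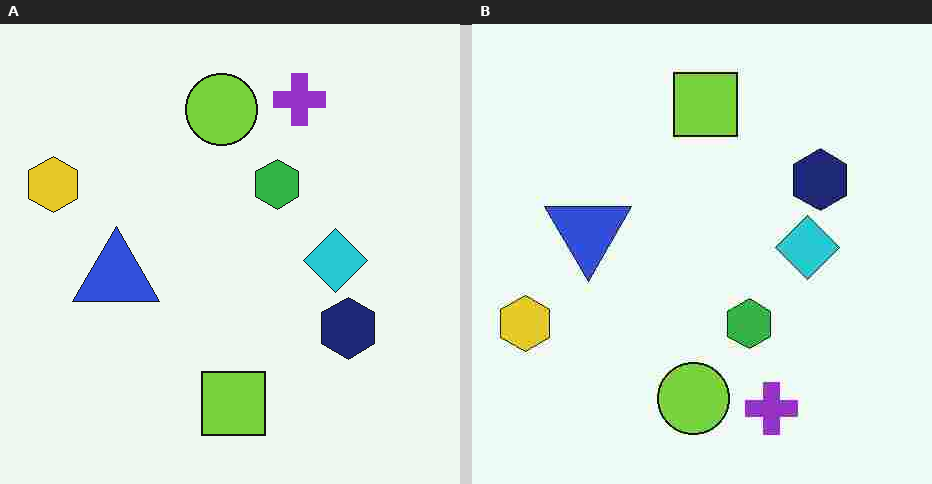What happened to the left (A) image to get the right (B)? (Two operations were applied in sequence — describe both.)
Degraded with heavy JPEG compression, then flipped vertically (top ↔ bottom).

Blocky 8×8 compression artifacts appear around shape edges and the flat background shows ringing — characteristic JPEG degradation. The purple cross is in the top of the left (A) image and the bottom of the right (B) — shapes on opposite sides of the horizontal midline have swapped in a mirror flip.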